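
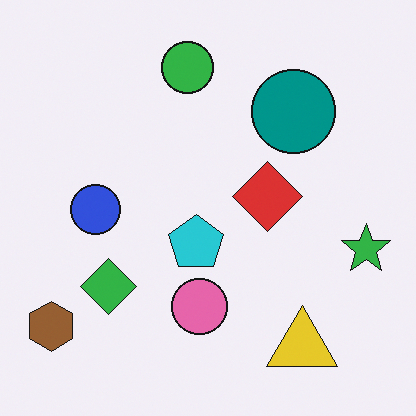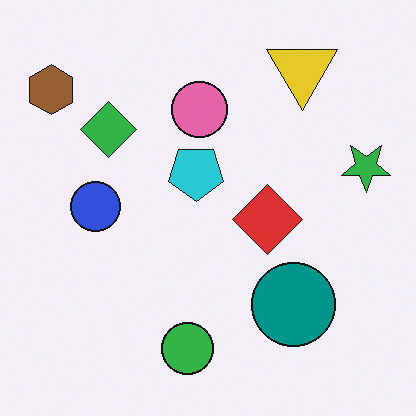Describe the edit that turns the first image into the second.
Flipped vertically (top ↔ bottom).

The green circle is in the top of the first image and the bottom of the second — shapes on opposite sides of the horizontal midline have swapped in a mirror flip.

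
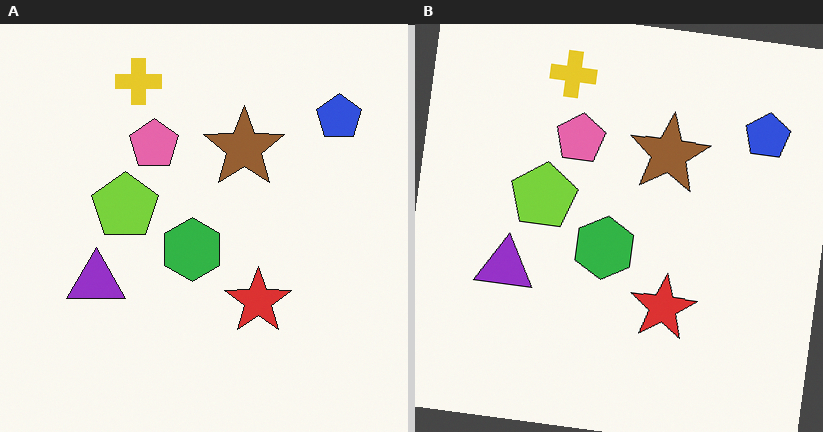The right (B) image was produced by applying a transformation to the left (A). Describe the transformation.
The transformation is: rotated clockwise by a slight angle.

Every shape is tilted by the same angle and the image corners show triangular fill wedges — a whole-image rotation by a non-right angle.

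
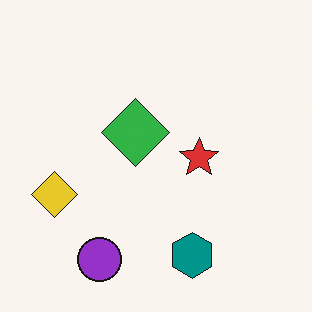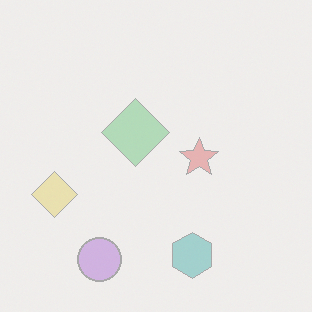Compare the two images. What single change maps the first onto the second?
The image was washed out (contrast reduced).

Tones are pushed toward mid-grey across the whole image — a global contrast change.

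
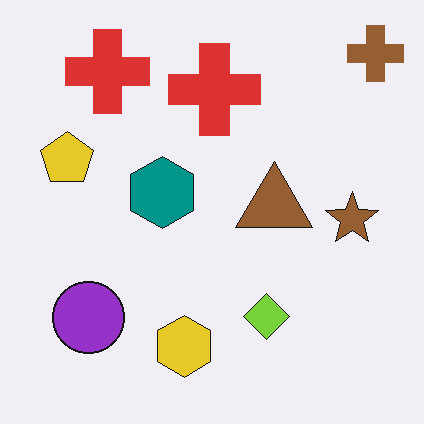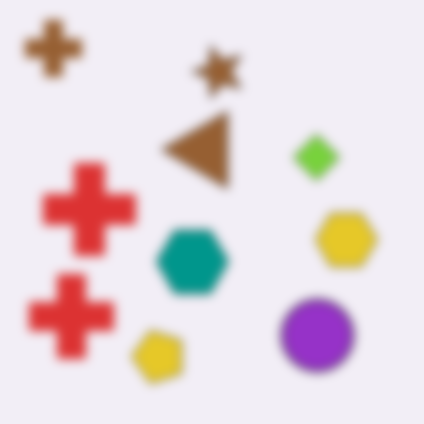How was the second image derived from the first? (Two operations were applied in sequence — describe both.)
This is the original image rotated 90° counter-clockwise, then strongly gaussian-blurred.

The brown cross sits in the top-right of the first image and the top-left of the second — consistent with a whole-image 90° counter-clockwise rotation. Shape edges and outlines are uniformly softened across the whole image.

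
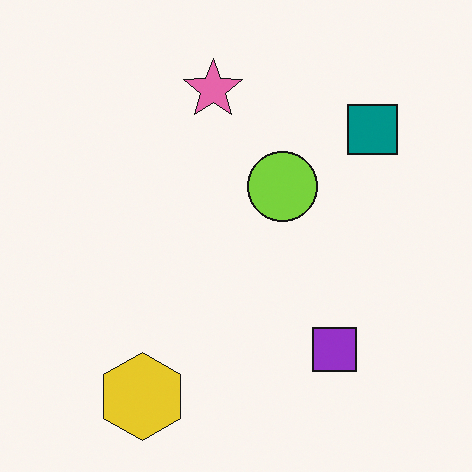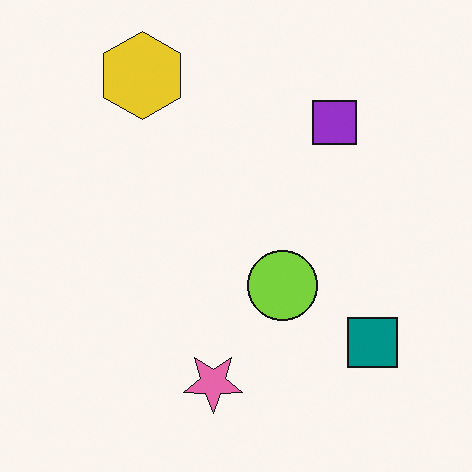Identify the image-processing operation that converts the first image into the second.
It was flipped vertically (top ↔ bottom).

The yellow hexagon is in the bottom-left of the first image and the top-left of the second — shapes on opposite sides of the horizontal midline have swapped in a mirror flip.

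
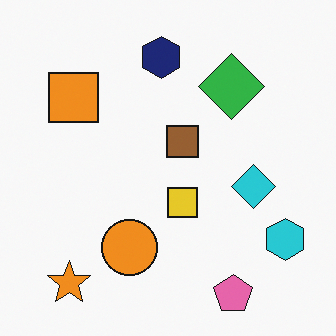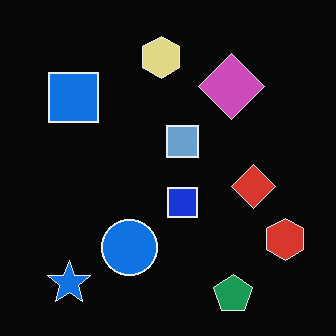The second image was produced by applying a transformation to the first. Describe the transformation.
This is the original image color-inverted (negative).

The light background has become dark and every shape's color is its complement — a photographic negative.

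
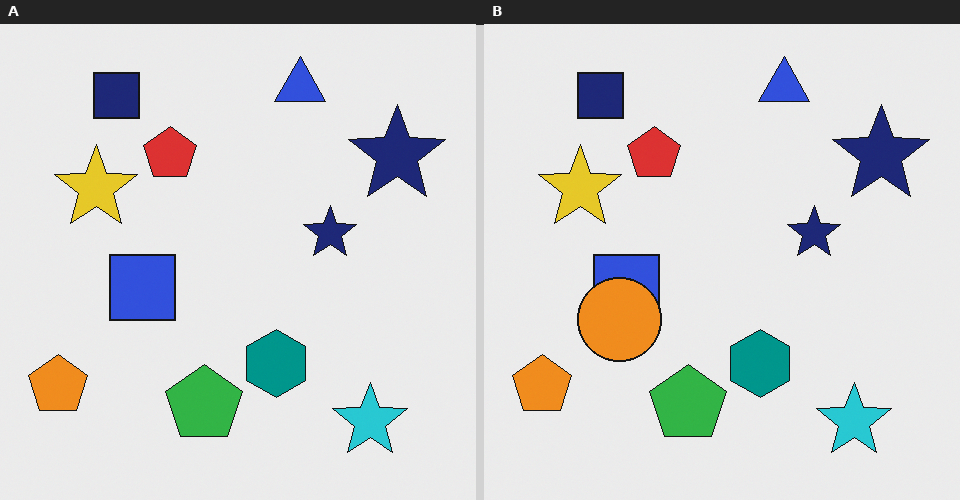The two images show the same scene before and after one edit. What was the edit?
The right (B) image is the left (A) overlaid with an additional orange circle.

An orange circle appears in the right (B) image that is absent from the left (A).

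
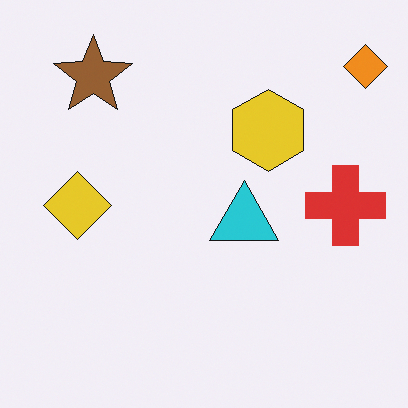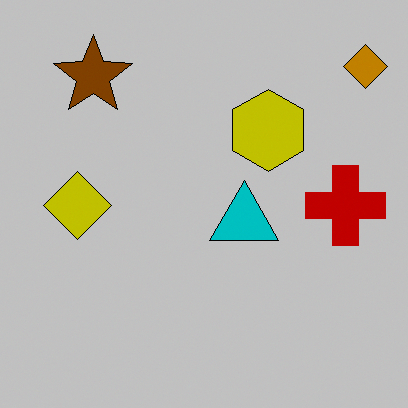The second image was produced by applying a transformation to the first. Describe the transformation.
It was heavily posterized to just a handful of flat colors.

Each flat color has snapped to a coarser quantized level — most visibly, the near-white background has dropped to a flat grey.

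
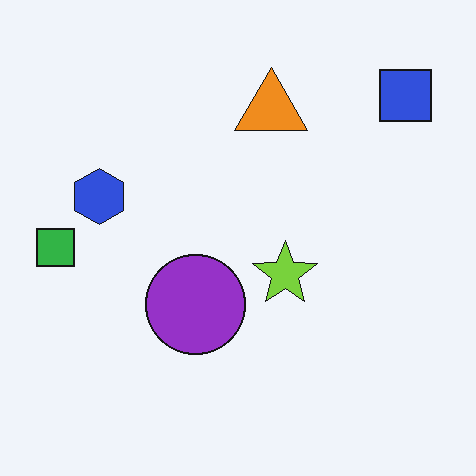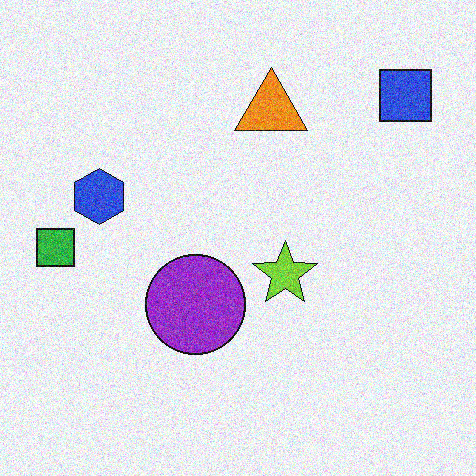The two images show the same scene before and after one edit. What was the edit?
The transformation is: degraded with moderate additive noise.

Random speckle covers the whole image, including the flat background.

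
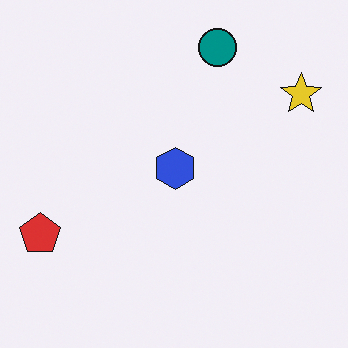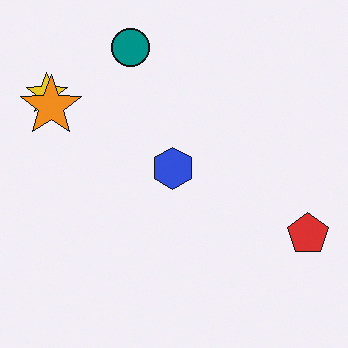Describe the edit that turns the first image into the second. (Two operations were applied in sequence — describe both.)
Flipped horizontally (left ↔ right), then overlaid with an additional orange star.

The red pentagon is in the bottom-left of the first image and the bottom-right of the second — shapes on opposite sides of the vertical midline have swapped in a mirror flip. An orange star appears in the second image that is absent from the first.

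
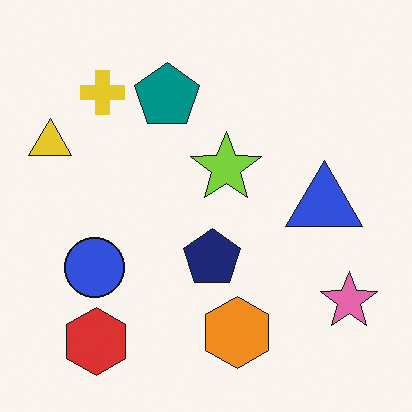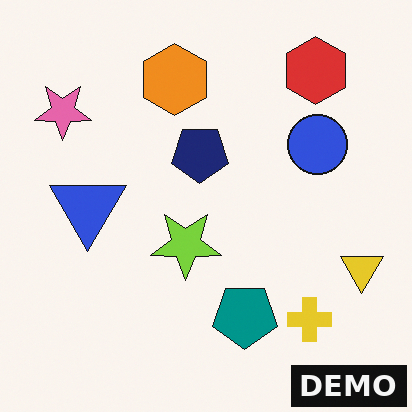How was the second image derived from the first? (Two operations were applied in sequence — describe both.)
This is the original image rotated 180°, then watermarked with the text "DEMO" in the lower-right corner.

The red hexagon sits in the bottom-left of the first image and the top-right of the second — consistent with a whole-image 180° rotation. A dark label reading "DEMO" appears in the lower-right corner.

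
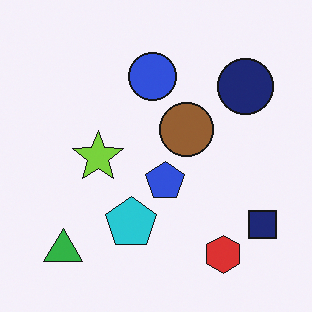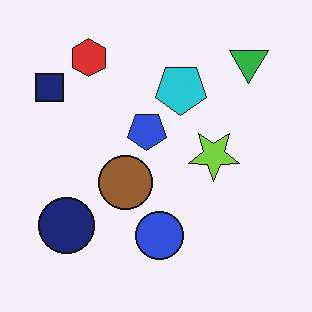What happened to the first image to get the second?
Rotated 180°.

The green triangle sits in the bottom-left of the first image and the top-right of the second — consistent with a whole-image 180° rotation.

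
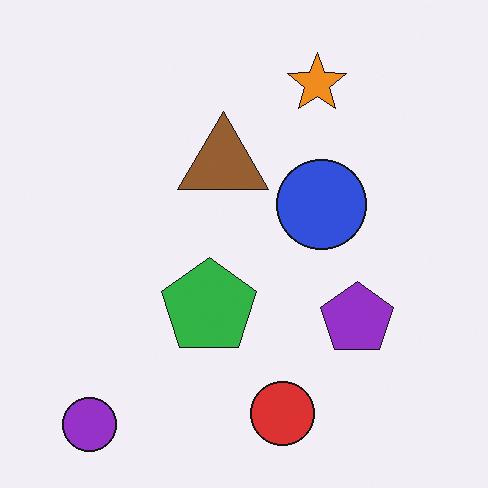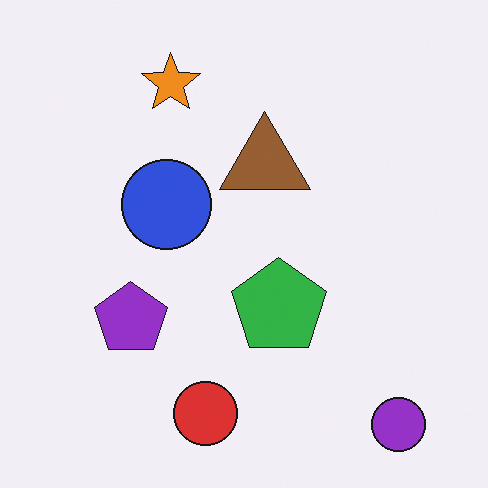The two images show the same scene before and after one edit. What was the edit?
The image was flipped horizontally (left ↔ right).

The purple circle is in the bottom-left of the first image and the bottom-right of the second — shapes on opposite sides of the vertical midline have swapped in a mirror flip.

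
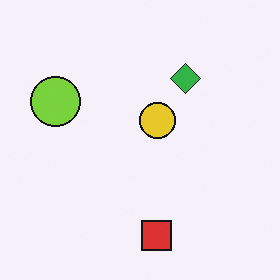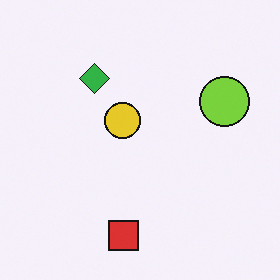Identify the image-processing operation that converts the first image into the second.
This is the original image flipped horizontally (left ↔ right).

The lime circle is in the left of the first image and the right of the second — shapes on opposite sides of the vertical midline have swapped in a mirror flip.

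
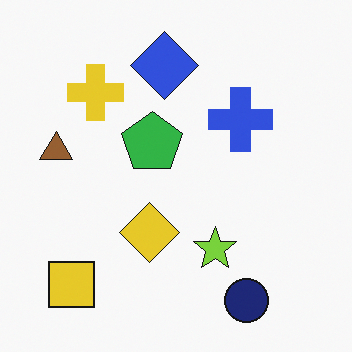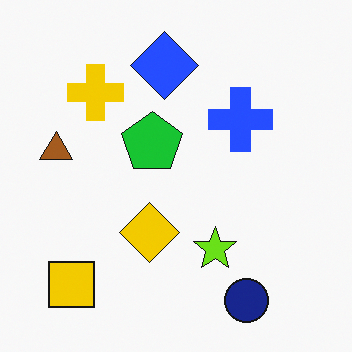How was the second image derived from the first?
The second image is the first slightly oversaturated.

All colors are more vivid — a global saturation change.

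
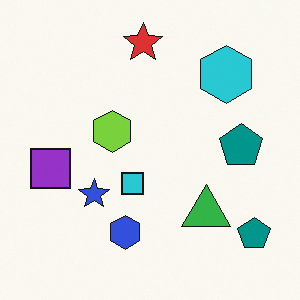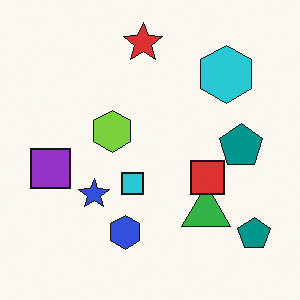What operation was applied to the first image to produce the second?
The transformation is: overlaid with an additional red square.

A red square appears in the second image that is absent from the first.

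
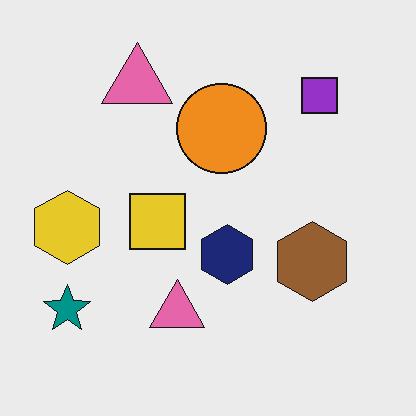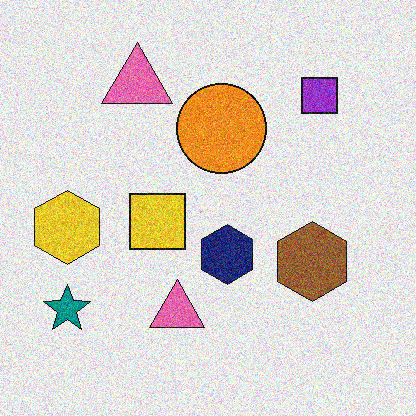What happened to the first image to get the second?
The second image is the first degraded with visible gaussian noise.

Random speckle covers the whole image, including the flat background.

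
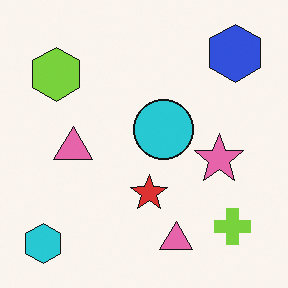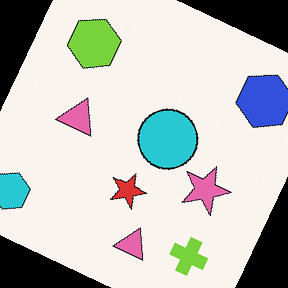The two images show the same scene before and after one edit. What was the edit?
The second image is the first rotated clockwise by a moderate amount.

Every shape is tilted by the same angle and the image corners show triangular fill wedges — a whole-image rotation by a non-right angle.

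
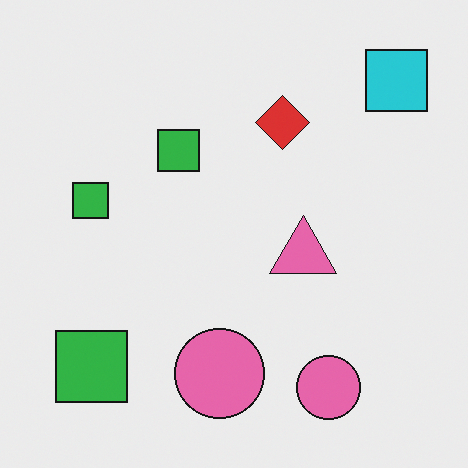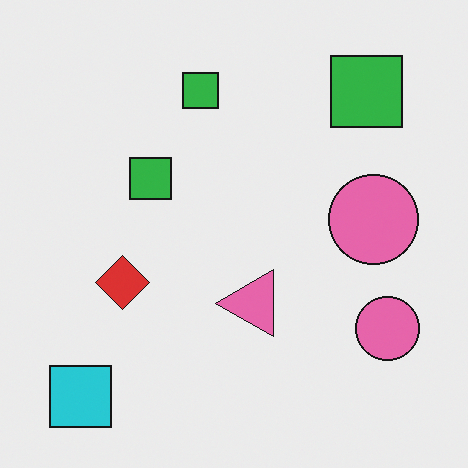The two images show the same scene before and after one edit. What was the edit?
It was transposed (reflected across the top-left ↔ bottom-right diagonal).

Shapes have swapped their row and column positions — what was in the top-right is now in the bottom-left — a diagonal reflection.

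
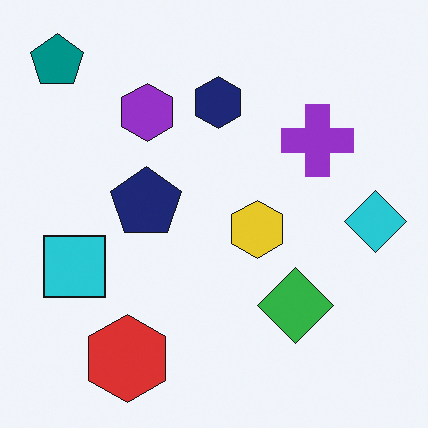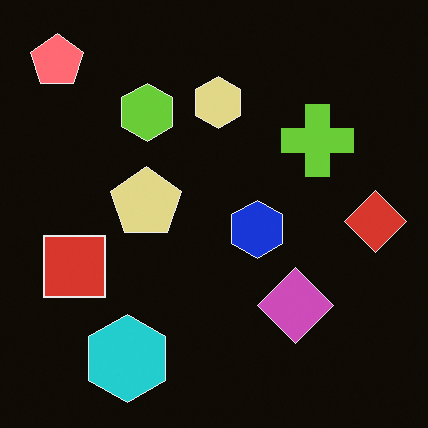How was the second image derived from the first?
Color-inverted (negative).

The light background has become dark and every shape's color is its complement — a photographic negative.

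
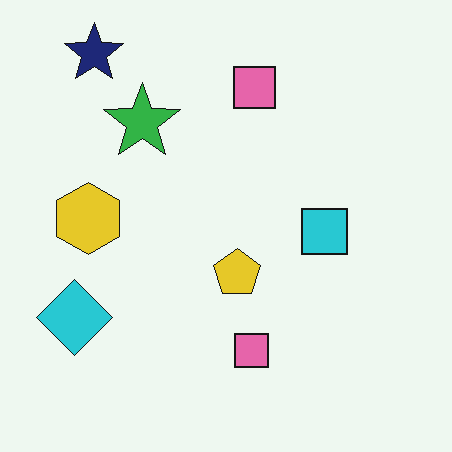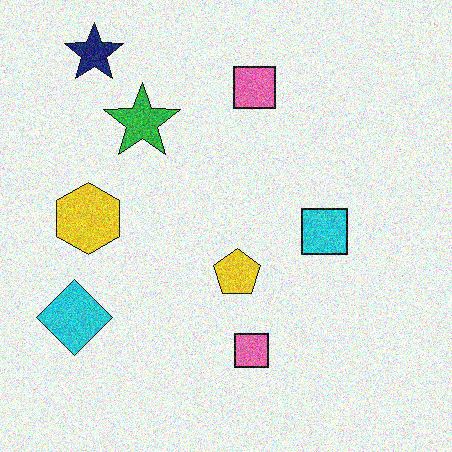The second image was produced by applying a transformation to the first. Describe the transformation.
Degraded with a thick layer of grain.

Random speckle covers the whole image, including the flat background.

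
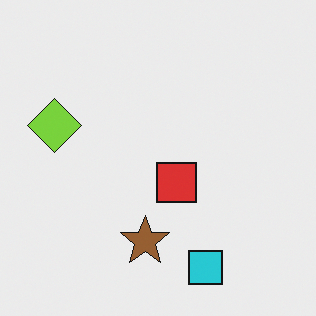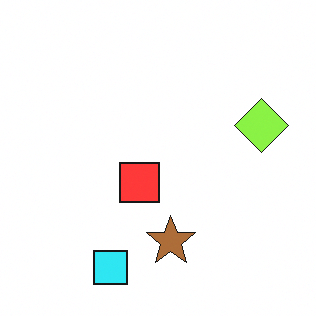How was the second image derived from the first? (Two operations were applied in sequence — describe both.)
The image was slightly brightened, then flipped horizontally (left ↔ right).

Every pixel — background and shapes alike — is uniformly brightened. The lime diamond is in the left of the first image and the right of the second — shapes on opposite sides of the vertical midline have swapped in a mirror flip.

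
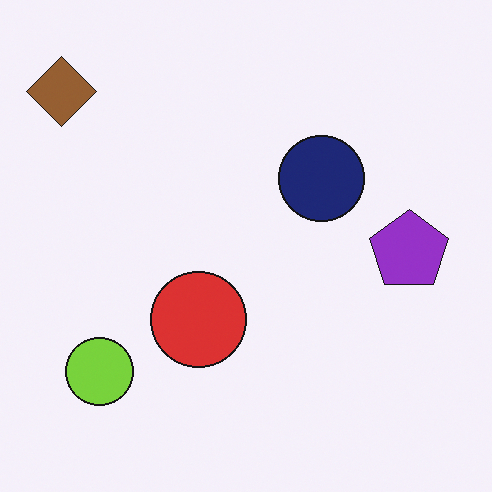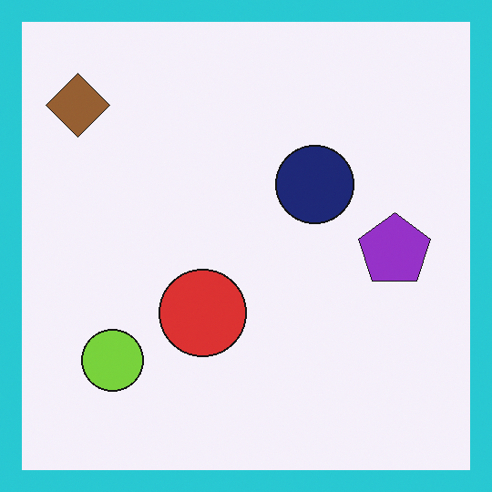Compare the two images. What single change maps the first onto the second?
It was framed with a cyan border.

A solid cyan frame runs around the edge of the second image, with the content slightly shrunk inside it.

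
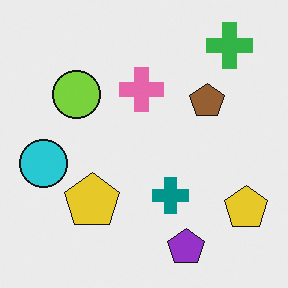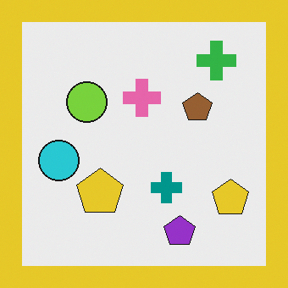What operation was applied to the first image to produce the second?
This is the original image framed with a yellow border.

A solid yellow frame runs around the edge of the second image, with the content slightly shrunk inside it.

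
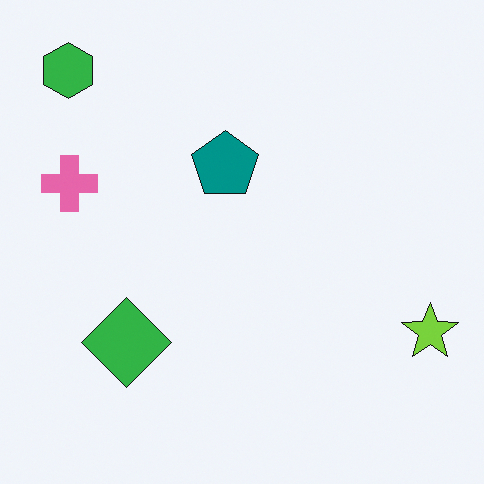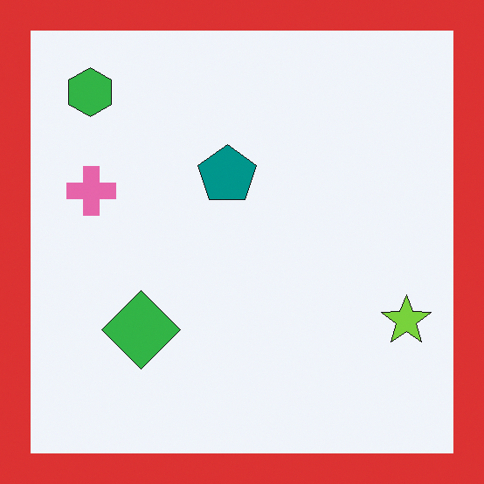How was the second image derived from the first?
Framed with a red border.

A solid red frame runs around the edge of the second image, with the content slightly shrunk inside it.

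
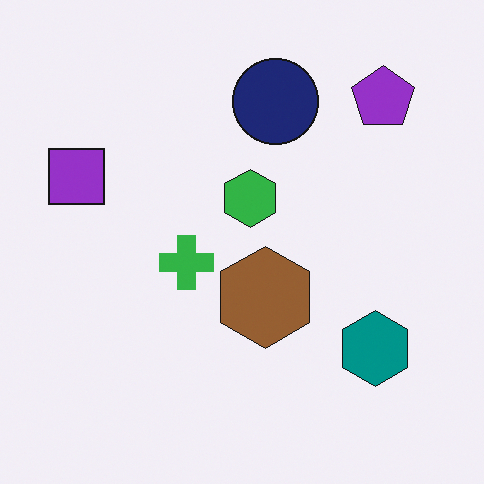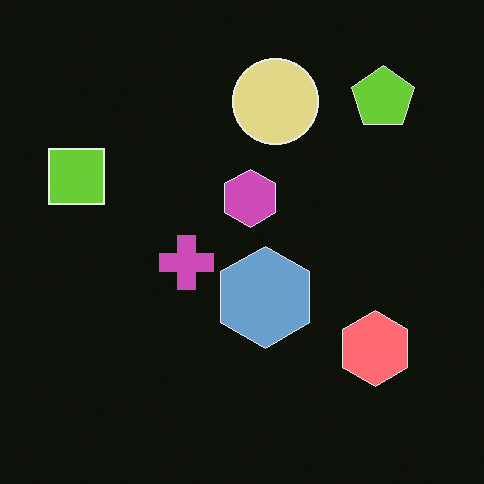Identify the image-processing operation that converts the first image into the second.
The image was color-inverted (negative).

The light background has become dark and every shape's color is its complement — a photographic negative.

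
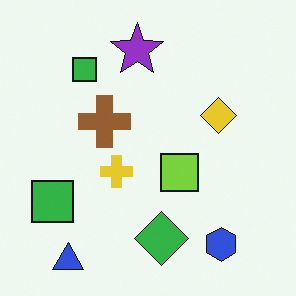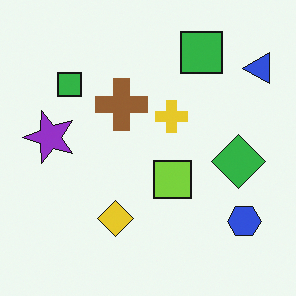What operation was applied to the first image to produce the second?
It was transposed (reflected across the top-left ↔ bottom-right diagonal).

Shapes have swapped their row and column positions — what was in the top-right is now in the bottom-left — a diagonal reflection.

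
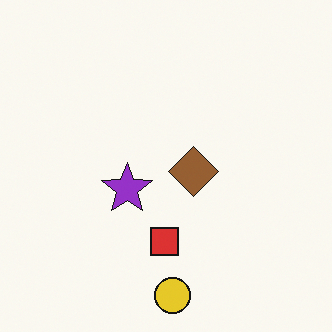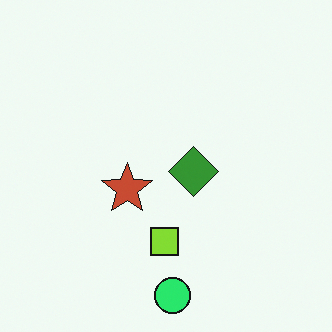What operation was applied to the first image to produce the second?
The transformation is: hue-shifted by a moderate amount.

Every shape's color has rotated by the same amount around the hue wheel — a uniform hue shift.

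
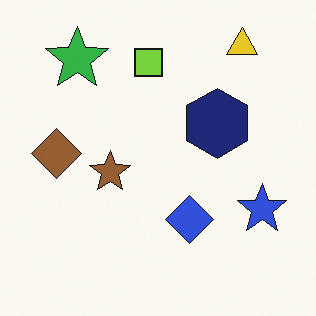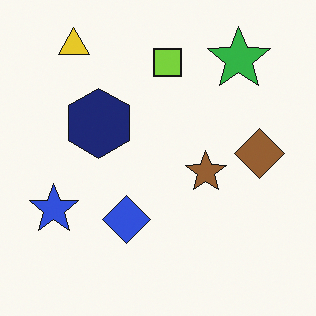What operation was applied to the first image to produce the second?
The image was flipped horizontally (left ↔ right).

The blue star is in the right of the first image and the left of the second — shapes on opposite sides of the vertical midline have swapped in a mirror flip.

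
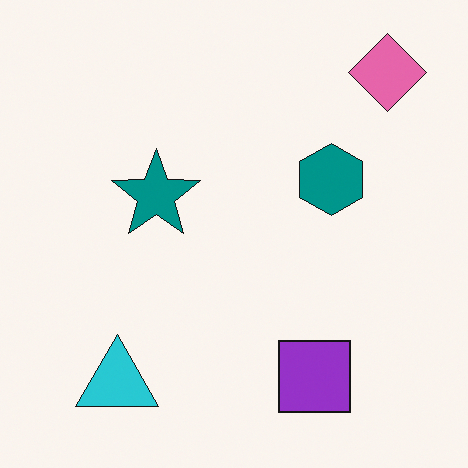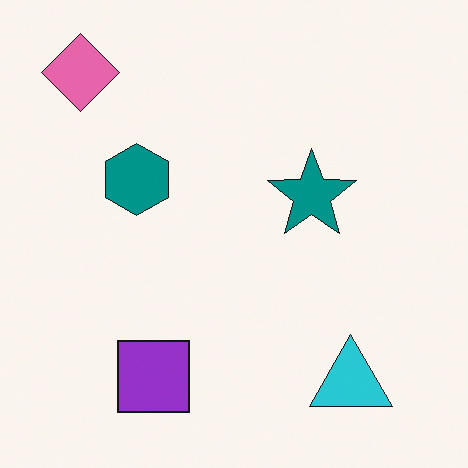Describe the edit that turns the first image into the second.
The image was flipped horizontally (left ↔ right).

The pink diamond is in the top-right of the first image and the top-left of the second — shapes on opposite sides of the vertical midline have swapped in a mirror flip.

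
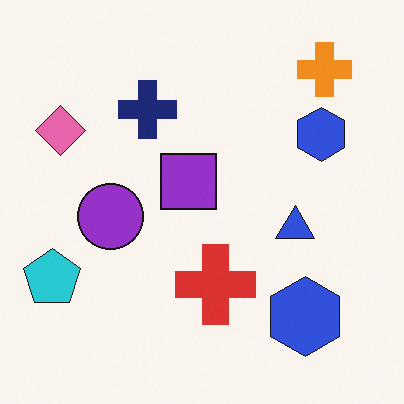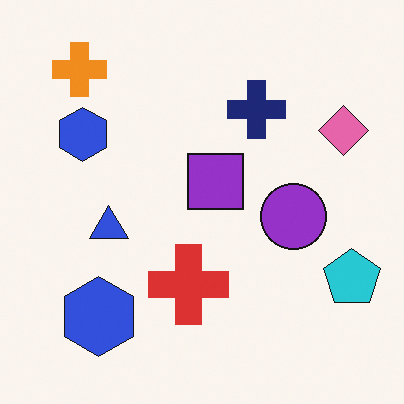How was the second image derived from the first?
The transformation is: flipped horizontally (left ↔ right).

The cyan pentagon is in the bottom-left of the first image and the bottom-right of the second — shapes on opposite sides of the vertical midline have swapped in a mirror flip.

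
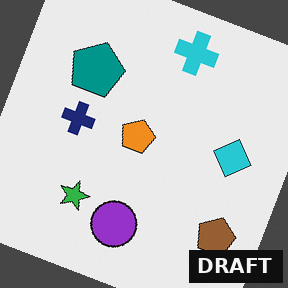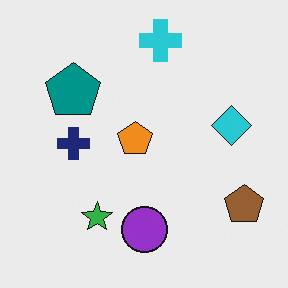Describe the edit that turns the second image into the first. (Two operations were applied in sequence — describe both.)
This is the original image rotated clockwise by a clearly visible amount, then watermarked with the text "DRAFT" in the lower-right corner.

Every shape is tilted by the same angle and the image corners show triangular fill wedges — a whole-image rotation by a non-right angle. A dark label reading "DRAFT" appears in the lower-right corner.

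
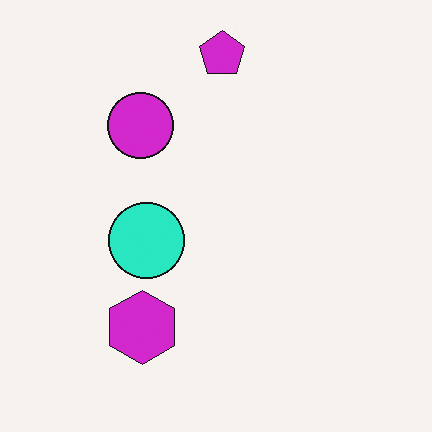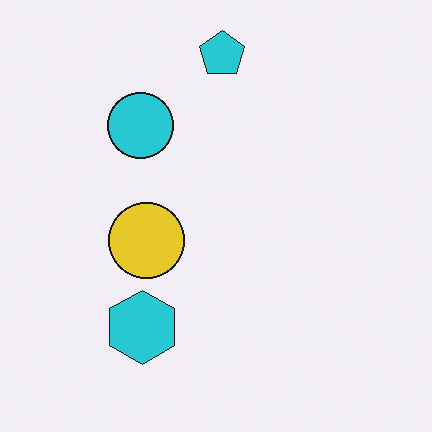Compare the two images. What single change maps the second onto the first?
It was hue-shifted through roughly a third of the color wheel.

Every shape's color has rotated by the same amount around the hue wheel — a uniform hue shift.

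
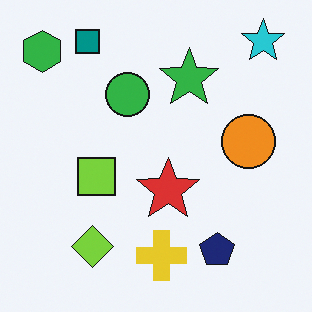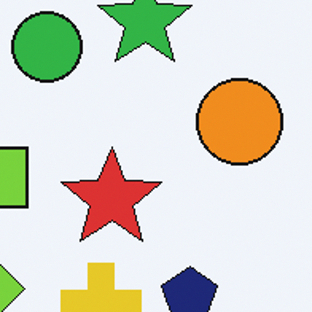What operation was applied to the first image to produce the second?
The transformation is: cropped to a modestly smaller region and rescaled.

The visible shapes are larger and the field of view is narrower; shapes near the original edges may be partly or wholly outside the frame — a crop-and-rescale.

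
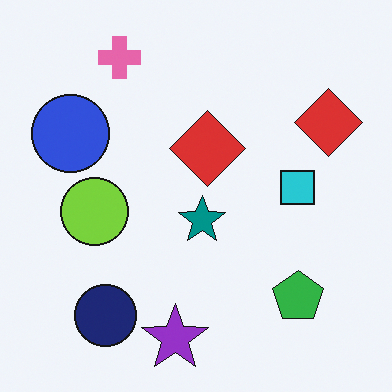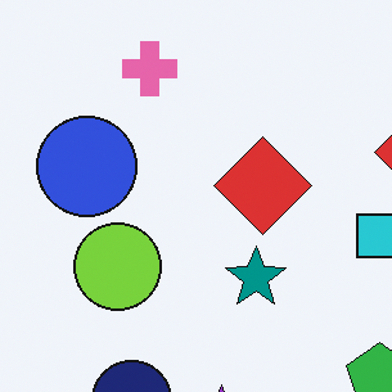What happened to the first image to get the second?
It was cropped to a modestly smaller region and rescaled.

The visible shapes are larger and the field of view is narrower; shapes near the original edges may be partly or wholly outside the frame — a crop-and-rescale.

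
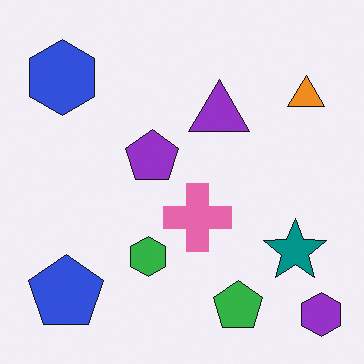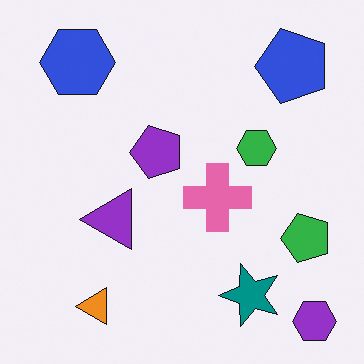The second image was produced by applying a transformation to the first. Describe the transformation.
The image was transposed (reflected across the top-left ↔ bottom-right diagonal).

Shapes have swapped their row and column positions — what was in the top-right is now in the bottom-left — a diagonal reflection.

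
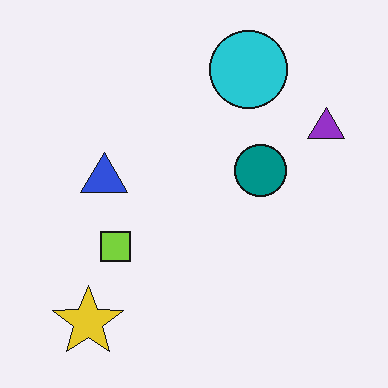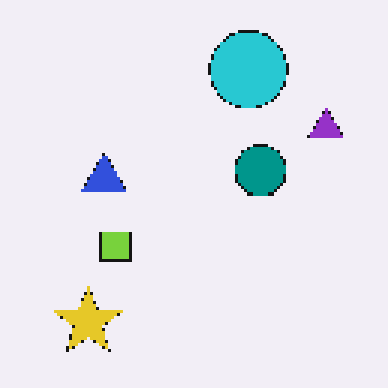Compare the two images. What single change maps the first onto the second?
Lightly pixelated (a mild mosaic effect).

Shapes are reduced to large square blocks; fine edges and outlines are lost — a downscale-then-upscale (mosaic) effect.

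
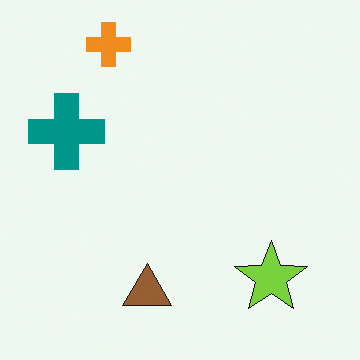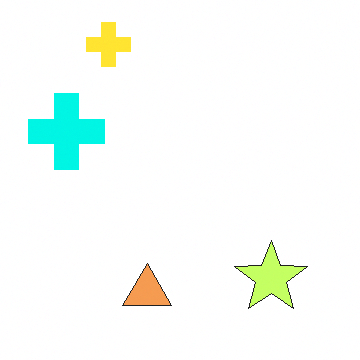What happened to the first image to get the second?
The transformation is: substantially brightened.

Every pixel — background and shapes alike — is uniformly brightened.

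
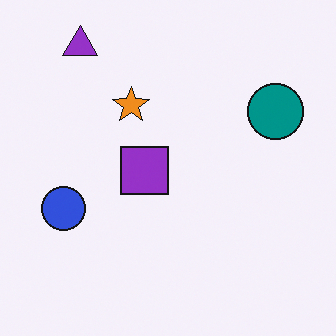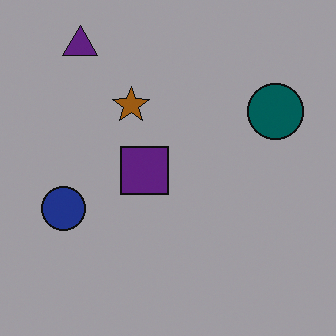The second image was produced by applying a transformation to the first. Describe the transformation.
This is the original image darkened a lot.

Every pixel — background and shapes alike — is uniformly darkened.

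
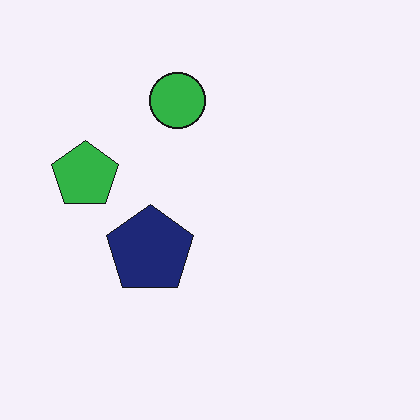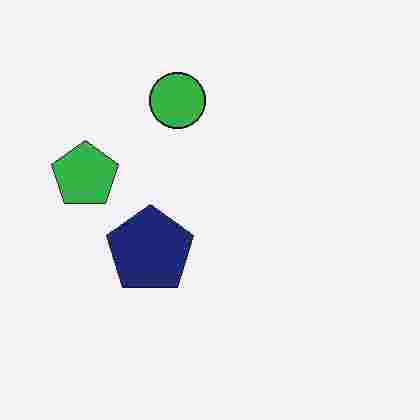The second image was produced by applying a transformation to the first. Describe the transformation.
Heavily JPEG-compressed with obvious blocking artifacts.

Blocky 8×8 compression artifacts appear around shape edges and the flat background shows ringing — characteristic JPEG degradation.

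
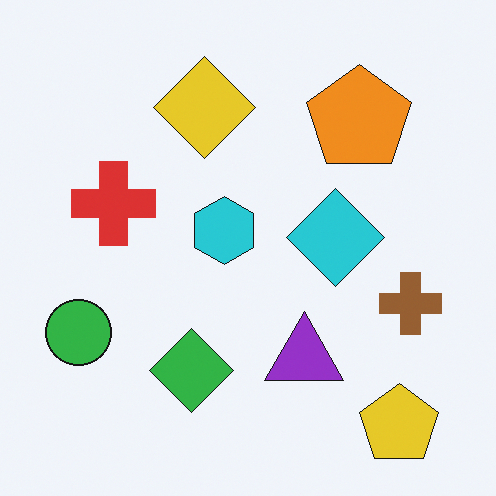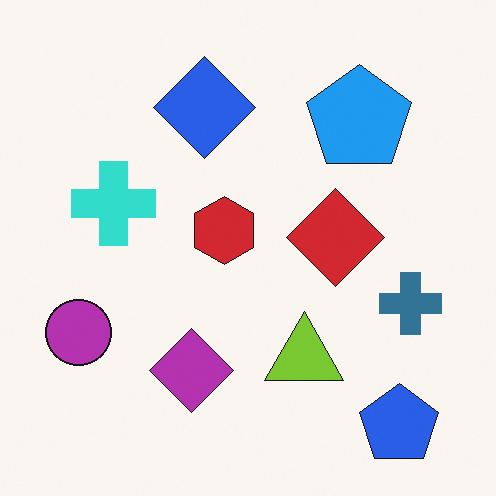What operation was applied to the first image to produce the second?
The second image is the first hue-shifted through roughly half the color wheel.

Every shape's color has rotated by the same amount around the hue wheel — a uniform hue shift.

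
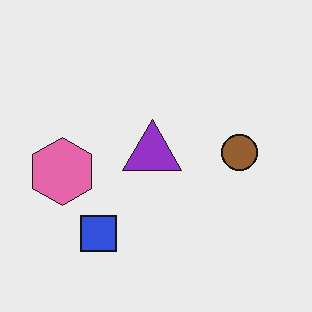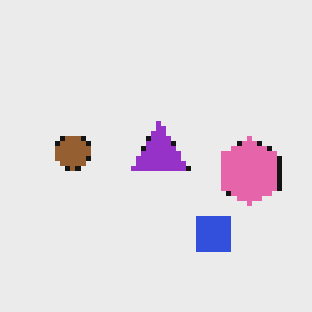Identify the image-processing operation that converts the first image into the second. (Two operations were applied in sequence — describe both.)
The image was lightly pixelated (a mild mosaic effect), then flipped horizontally (left ↔ right).

Shapes are reduced to large square blocks; fine edges and outlines are lost — a downscale-then-upscale (mosaic) effect. The pink hexagon is in the left of the first image and the right of the second — shapes on opposite sides of the vertical midline have swapped in a mirror flip.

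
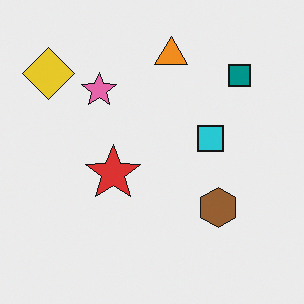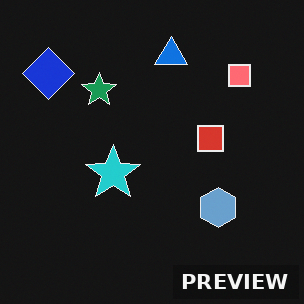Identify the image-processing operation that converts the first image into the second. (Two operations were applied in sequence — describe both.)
The transformation is: color-inverted (negative), then watermarked with the text "PREVIEW" in the lower-right corner.

The light background has become dark and every shape's color is its complement — a photographic negative. A dark label reading "PREVIEW" appears in the lower-right corner.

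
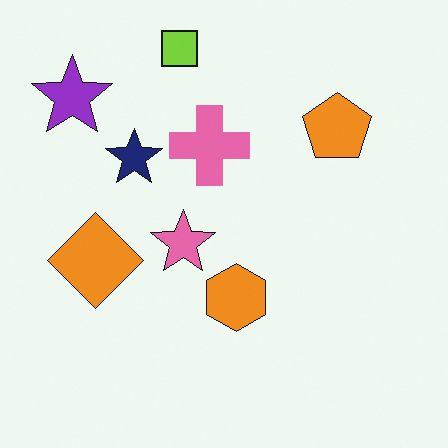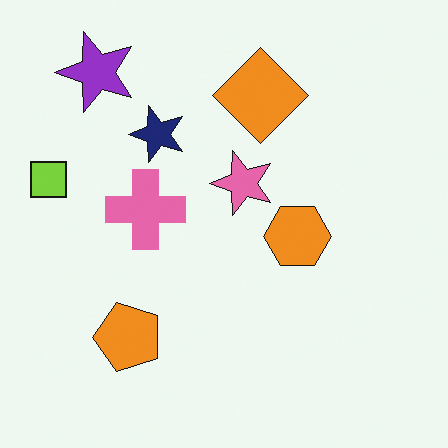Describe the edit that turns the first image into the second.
This is the original image transposed (reflected across the top-left ↔ bottom-right diagonal).

Shapes have swapped their row and column positions — what was in the top-right is now in the bottom-left — a diagonal reflection.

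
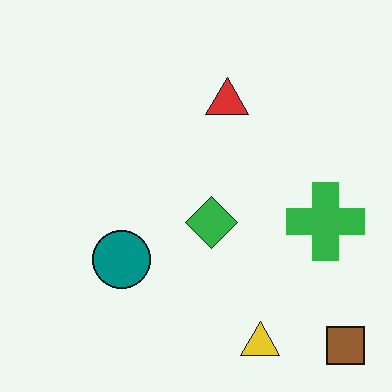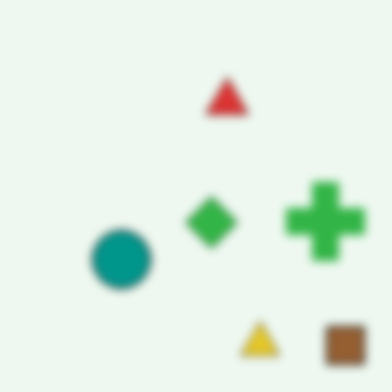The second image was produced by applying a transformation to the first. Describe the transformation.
It was noticeably gaussian-blurred.

Shape edges and outlines are uniformly softened across the whole image.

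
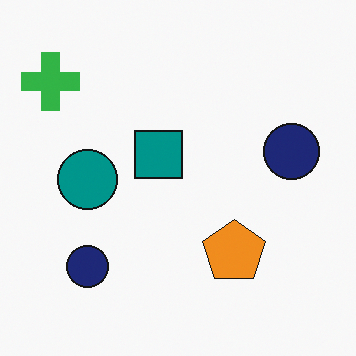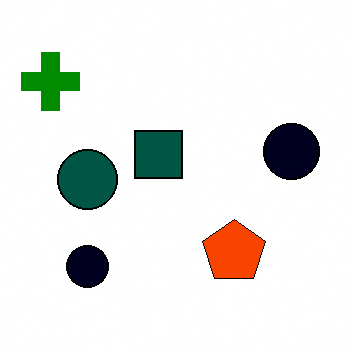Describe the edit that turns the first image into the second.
The transformation is: given much higher contrast.

Tones are pushed away from mid-grey across the whole image — a global contrast change.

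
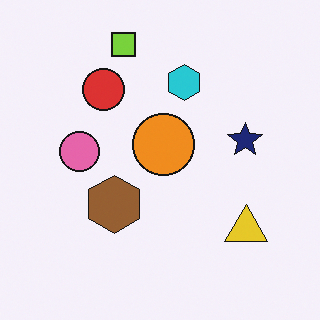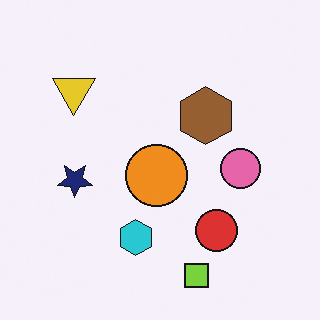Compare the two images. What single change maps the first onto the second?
Rotated 180°.

The lime square sits in the top of the first image and the bottom of the second — consistent with a whole-image 180° rotation.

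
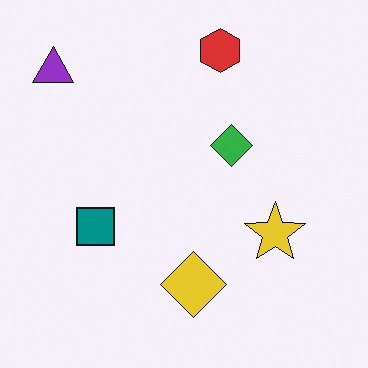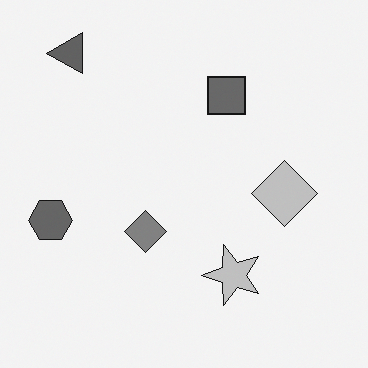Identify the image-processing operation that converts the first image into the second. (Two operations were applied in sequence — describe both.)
The second image is the first transposed (reflected across the top-left ↔ bottom-right diagonal), then converted to grayscale.

Shapes have swapped their row and column positions — what was in the top-right is now in the bottom-left — a diagonal reflection. All color is removed — every shape is now a shade of grey.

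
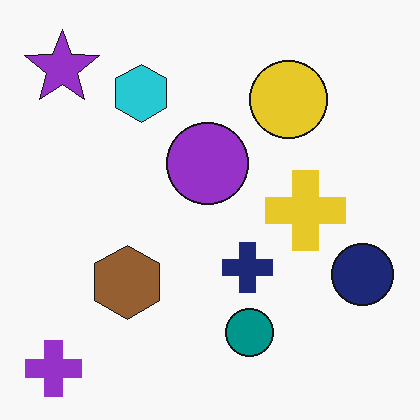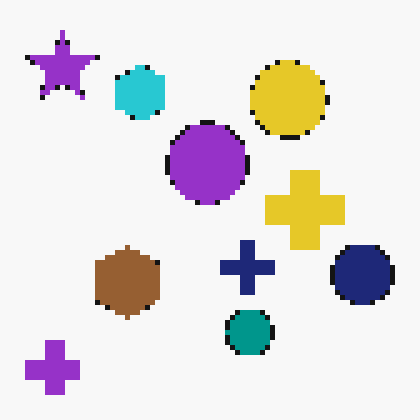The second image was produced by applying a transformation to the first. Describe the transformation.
This is the original image lightly pixelated (a mild mosaic effect).

Shapes are reduced to large square blocks; fine edges and outlines are lost — a downscale-then-upscale (mosaic) effect.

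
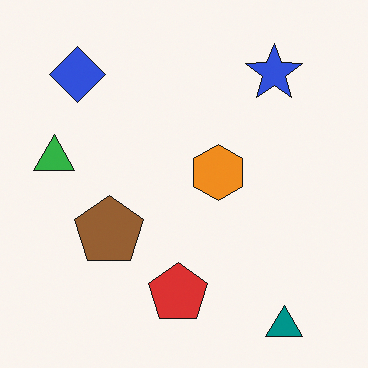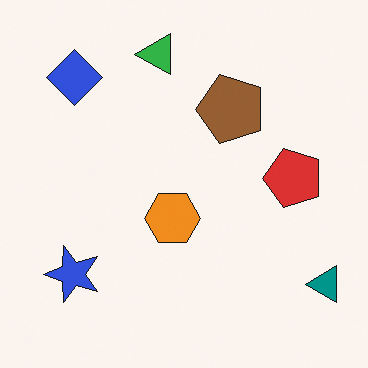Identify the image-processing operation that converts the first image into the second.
This is the original image transposed (reflected across the top-left ↔ bottom-right diagonal).

Shapes have swapped their row and column positions — what was in the top-right is now in the bottom-left — a diagonal reflection.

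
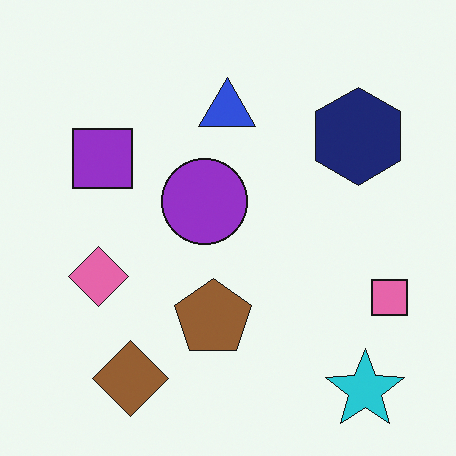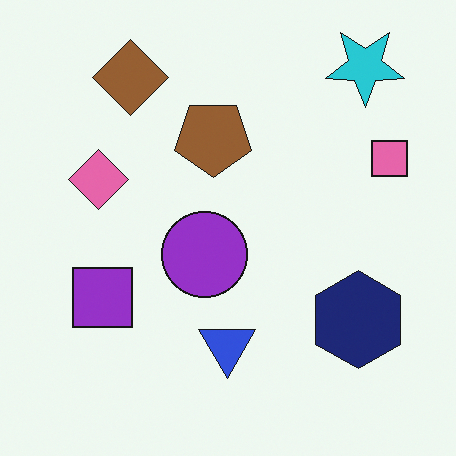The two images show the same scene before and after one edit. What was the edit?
Flipped vertically (top ↔ bottom).

The cyan star is in the bottom-right of the first image and the top-right of the second — shapes on opposite sides of the horizontal midline have swapped in a mirror flip.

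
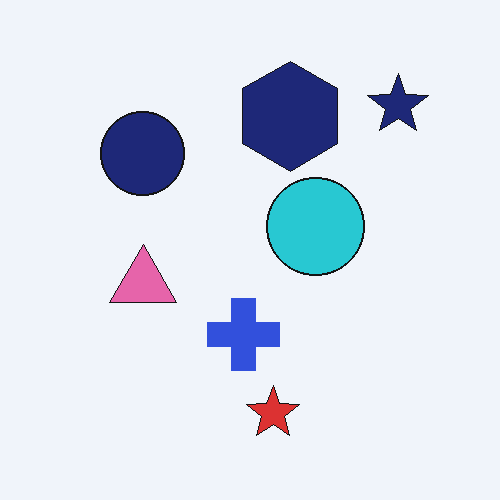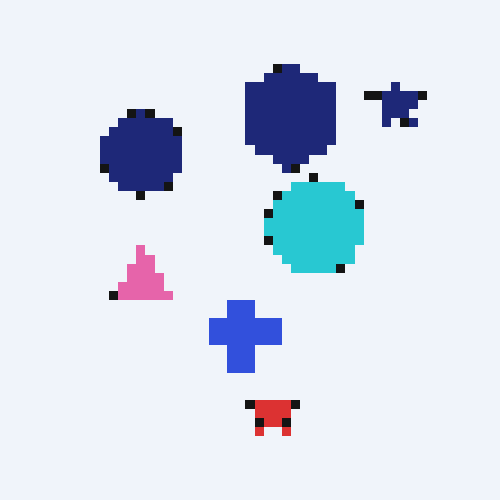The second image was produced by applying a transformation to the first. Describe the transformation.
The transformation is: coarsely pixelated.

Shapes are reduced to large square blocks; fine edges and outlines are lost — a downscale-then-upscale (mosaic) effect.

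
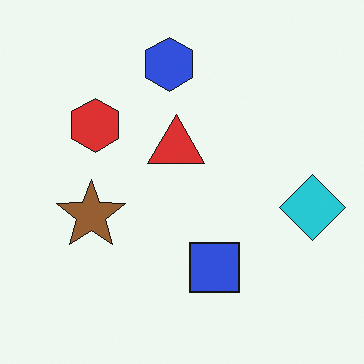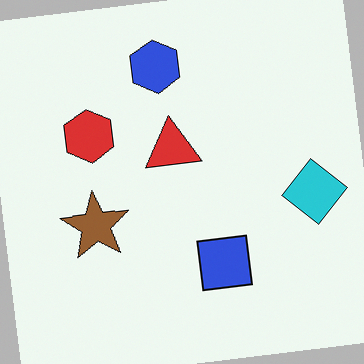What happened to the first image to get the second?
The transformation is: rotated counter-clockwise by a slight angle.

Every shape is tilted by the same angle and the image corners show triangular fill wedges — a whole-image rotation by a non-right angle.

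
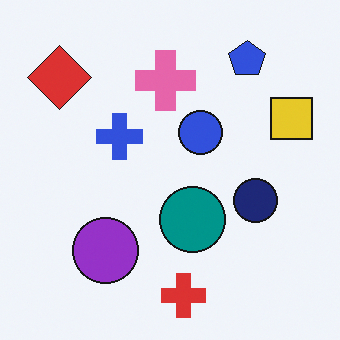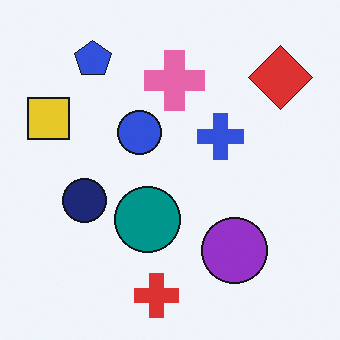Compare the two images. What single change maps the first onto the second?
This is the original image flipped horizontally (left ↔ right).

The yellow square is in the right of the first image and the left of the second — shapes on opposite sides of the vertical midline have swapped in a mirror flip.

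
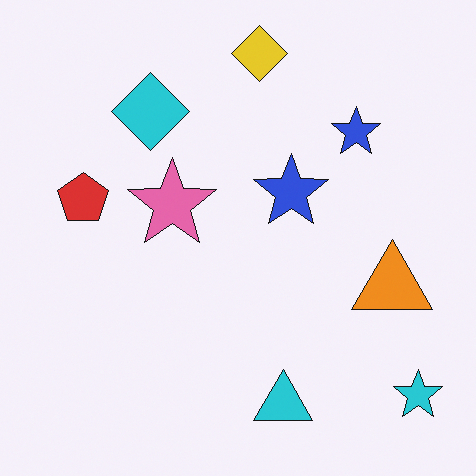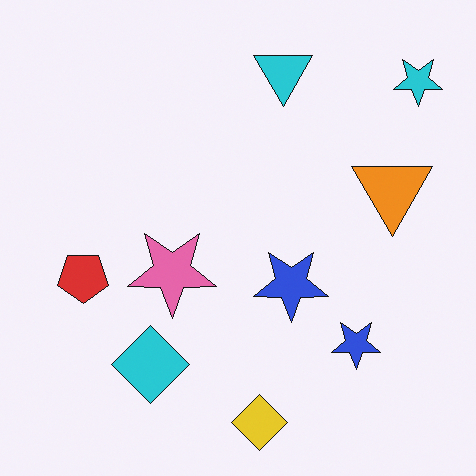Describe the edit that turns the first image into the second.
Flipped vertically (top ↔ bottom).

The yellow diamond is in the top of the first image and the bottom of the second — shapes on opposite sides of the horizontal midline have swapped in a mirror flip.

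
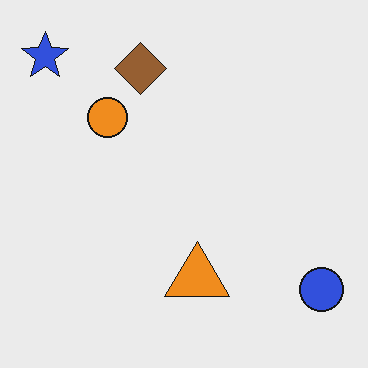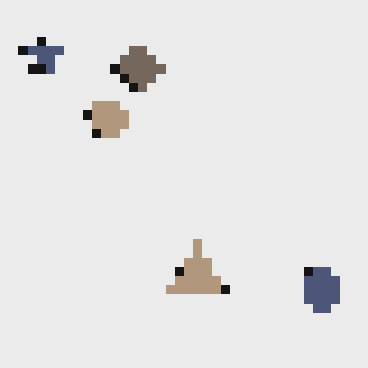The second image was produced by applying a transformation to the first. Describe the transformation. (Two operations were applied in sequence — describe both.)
The image was heavily desaturated, then coarsely pixelated.

All colors are more muted and greyish — a global saturation change. Shapes are reduced to large square blocks; fine edges and outlines are lost — a downscale-then-upscale (mosaic) effect.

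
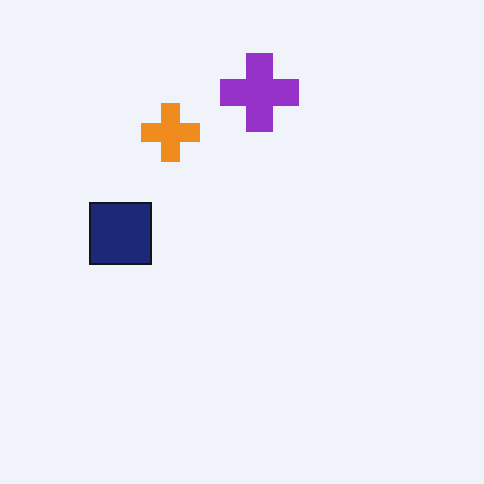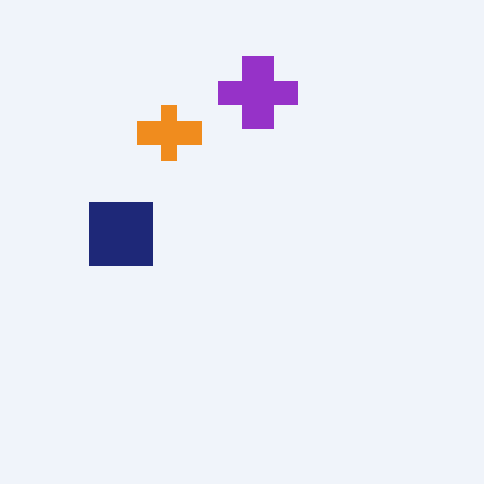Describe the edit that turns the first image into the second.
Pixelated into visible square blocks.

Shapes are reduced to large square blocks; fine edges and outlines are lost — a downscale-then-upscale (mosaic) effect.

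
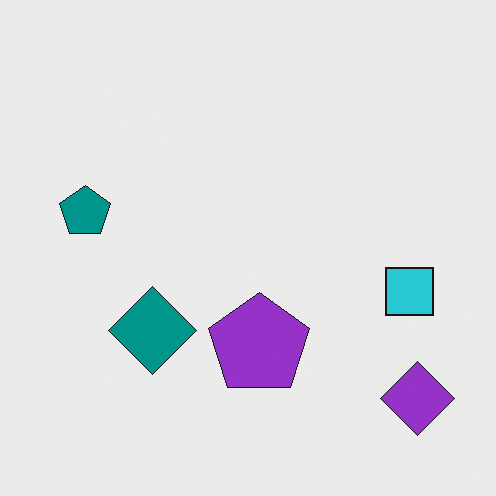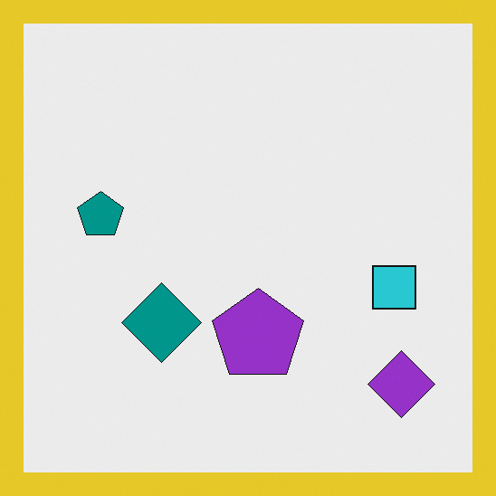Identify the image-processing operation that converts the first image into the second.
This is the original image framed with a yellow border.

A solid yellow frame runs around the edge of the second image, with the content slightly shrunk inside it.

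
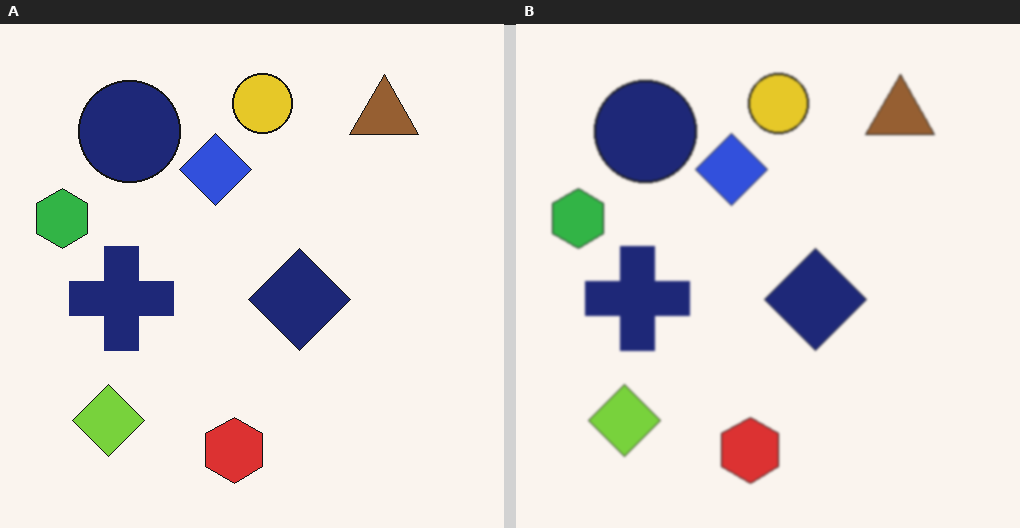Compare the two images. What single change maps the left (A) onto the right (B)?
It was slightly softened.

Shape edges and outlines are uniformly softened across the whole image.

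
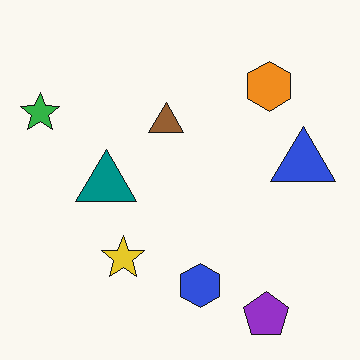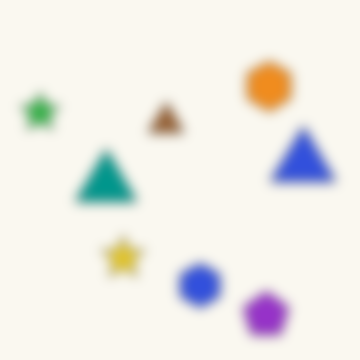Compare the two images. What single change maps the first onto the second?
The second image is the first heavily blurred.

Shape edges and outlines are uniformly softened across the whole image.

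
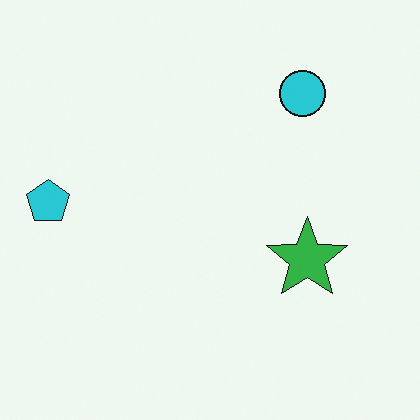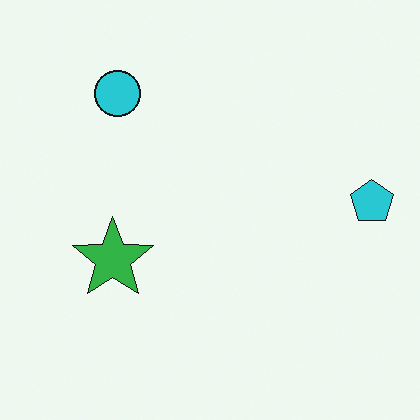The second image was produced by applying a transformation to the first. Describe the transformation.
The second image is the first flipped horizontally (left ↔ right).

The cyan pentagon is in the left of the first image and the right of the second — shapes on opposite sides of the vertical midline have swapped in a mirror flip.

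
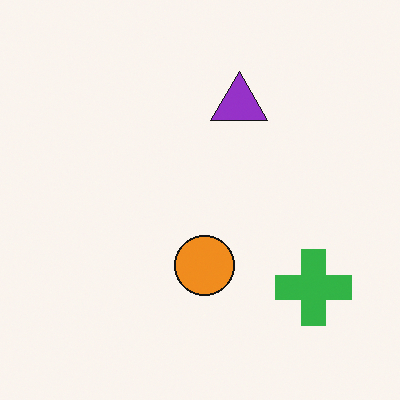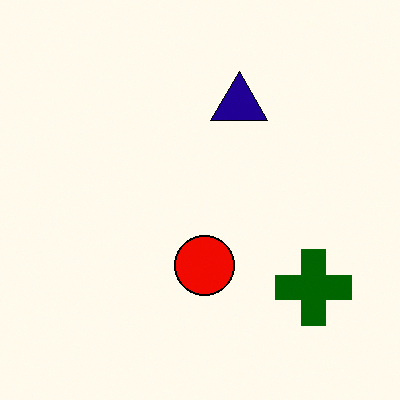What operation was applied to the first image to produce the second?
This is the original image boosted in contrast.

Tones are pushed away from mid-grey across the whole image — a global contrast change.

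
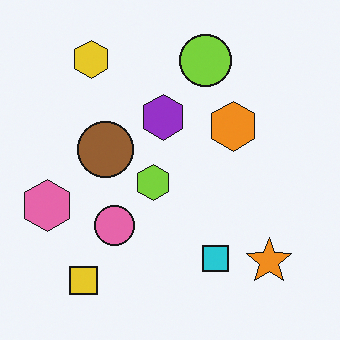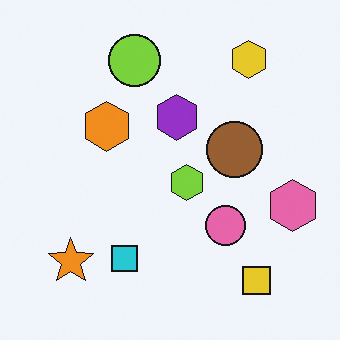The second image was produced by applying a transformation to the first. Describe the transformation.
The transformation is: flipped horizontally (left ↔ right).

The pink hexagon is in the left of the first image and the right of the second — shapes on opposite sides of the vertical midline have swapped in a mirror flip.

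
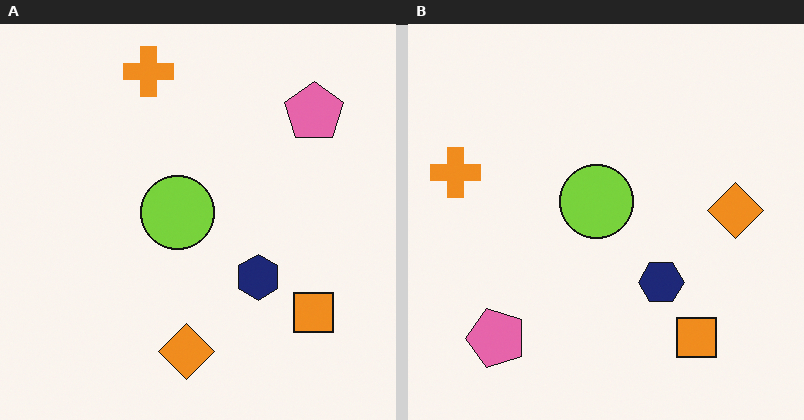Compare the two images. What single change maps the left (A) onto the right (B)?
The transformation is: transposed (reflected across the top-left ↔ bottom-right diagonal).

Shapes have swapped their row and column positions — what was in the top-right is now in the bottom-left — a diagonal reflection.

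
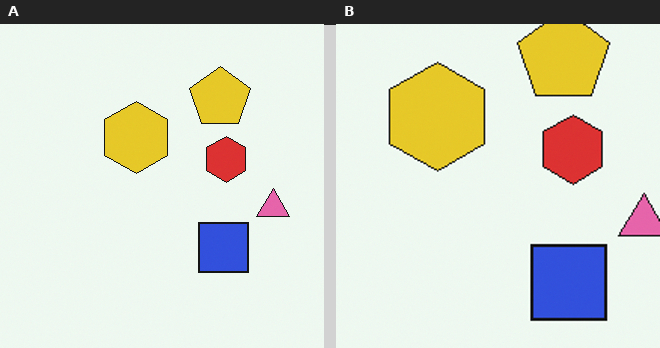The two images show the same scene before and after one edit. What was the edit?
Cropped slightly and scaled back up.

The visible shapes are larger and the field of view is narrower; shapes near the original edges may be partly or wholly outside the frame — a crop-and-rescale.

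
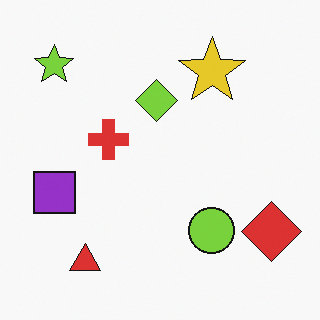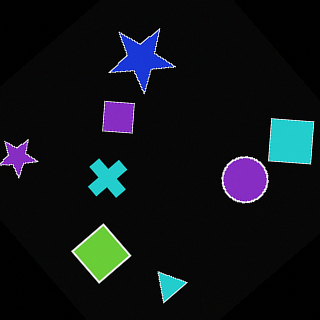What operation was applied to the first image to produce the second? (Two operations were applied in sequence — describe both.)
The transformation is: color-inverted (negative), then rotated counter-clockwise by a large amount — several tens of degrees.

The light background has become dark and every shape's color is its complement — a photographic negative. Every shape is tilted by the same angle and the image corners show triangular fill wedges — a whole-image rotation by a non-right angle.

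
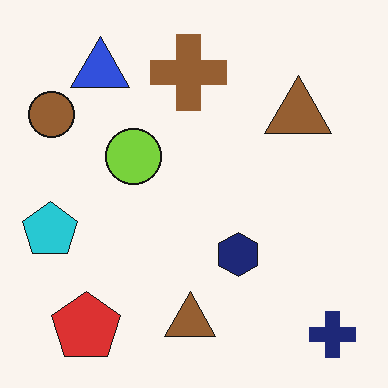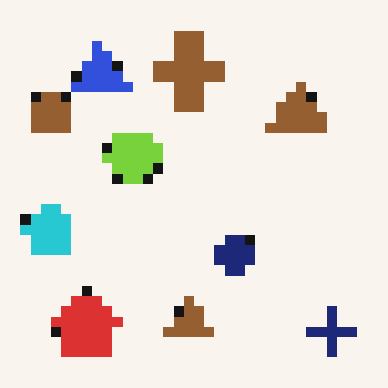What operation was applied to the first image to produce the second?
The transformation is: heavily pixelated into large blocks.

Shapes are reduced to large square blocks; fine edges and outlines are lost — a downscale-then-upscale (mosaic) effect.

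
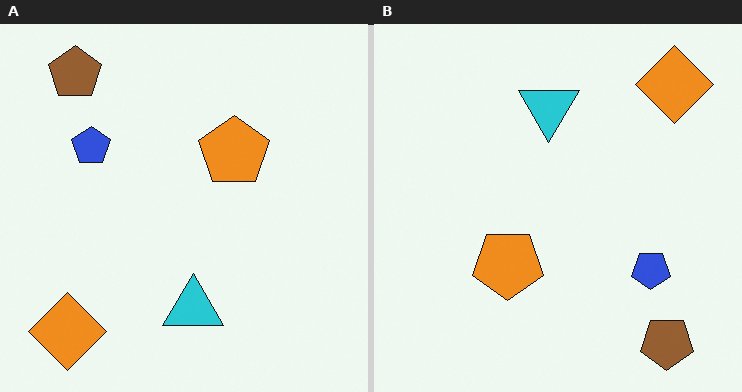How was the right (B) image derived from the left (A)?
The right (B) image is the left (A) rotated 180°.

The brown pentagon sits in the top-left of the left (A) image and the bottom-right of the right (B) — consistent with a whole-image 180° rotation.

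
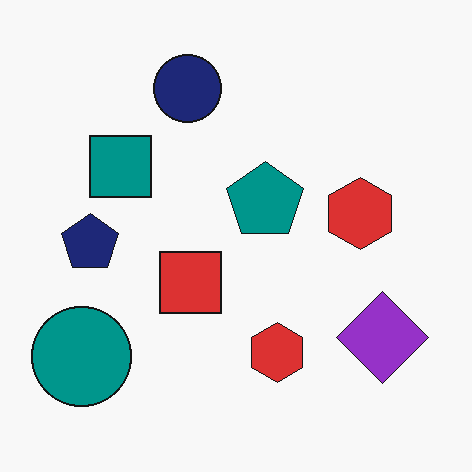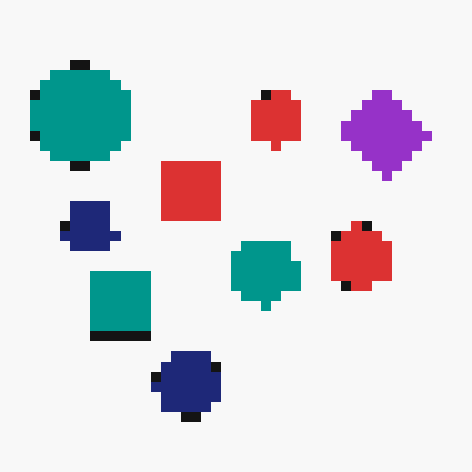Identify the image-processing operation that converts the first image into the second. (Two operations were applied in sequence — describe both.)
Flipped vertically (top ↔ bottom), then coarsely pixelated.

The navy circle is in the top of the first image and the bottom of the second — shapes on opposite sides of the horizontal midline have swapped in a mirror flip. Shapes are reduced to large square blocks; fine edges and outlines are lost — a downscale-then-upscale (mosaic) effect.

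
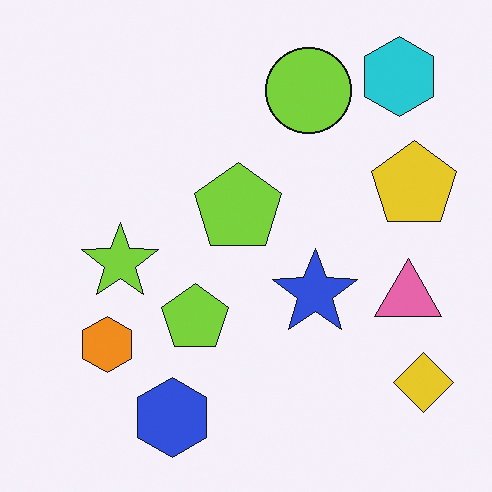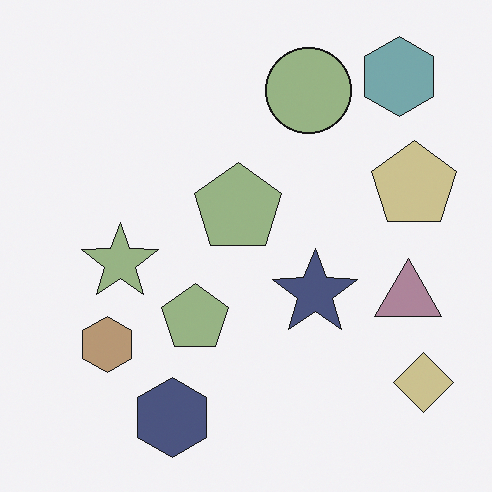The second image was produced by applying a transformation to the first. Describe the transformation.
It was heavily desaturated.

All colors are more muted and greyish — a global saturation change.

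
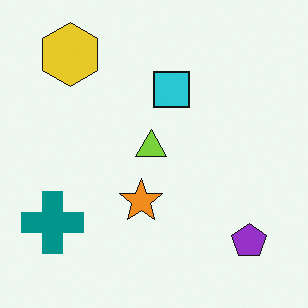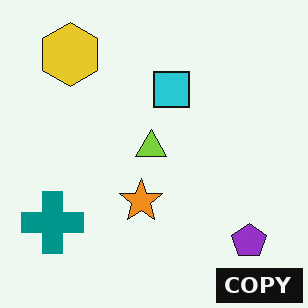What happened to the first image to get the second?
It was watermarked with the text "COPY" in the lower-right corner.

A dark label reading "COPY" appears in the lower-right corner.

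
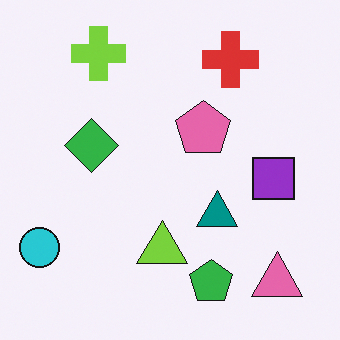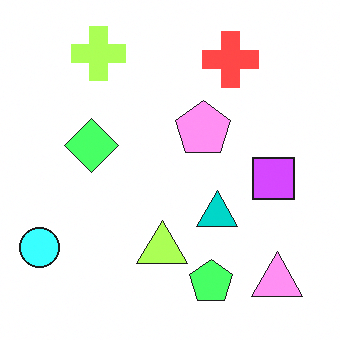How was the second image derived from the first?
Brightened a lot.

Every pixel — background and shapes alike — is uniformly brightened.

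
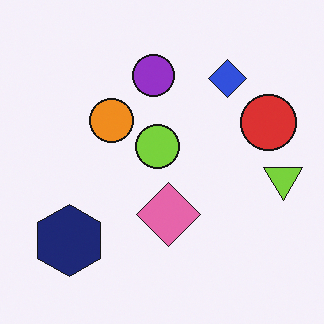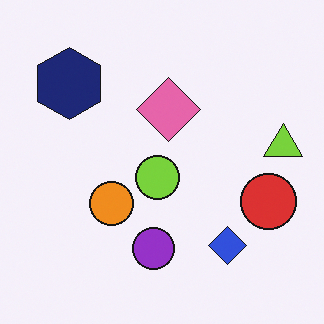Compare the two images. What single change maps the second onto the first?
The transformation is: flipped vertically (top ↔ bottom).

The purple circle is in the bottom of the second image and the top of the first — shapes on opposite sides of the horizontal midline have swapped in a mirror flip.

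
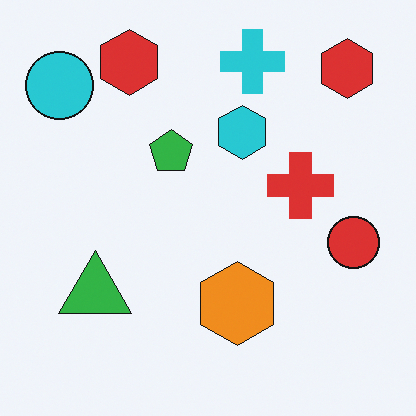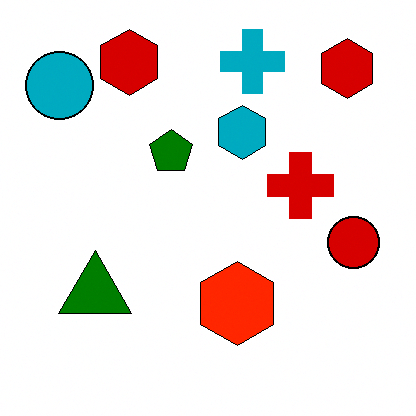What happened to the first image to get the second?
The image was given much higher contrast.

Tones are pushed away from mid-grey across the whole image — a global contrast change.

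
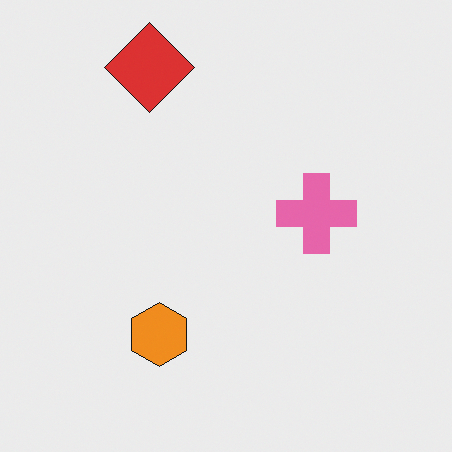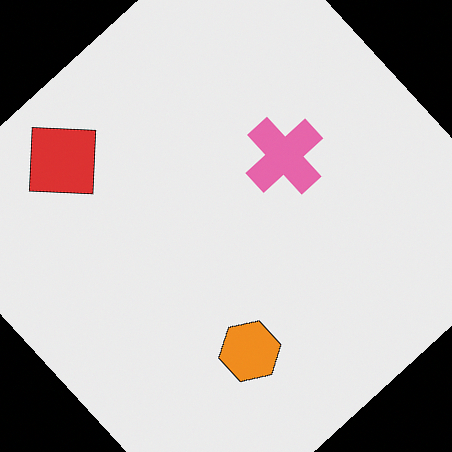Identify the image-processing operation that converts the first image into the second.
The transformation is: rotated counter-clockwise by a large amount — several tens of degrees.

Every shape is tilted by the same angle and the image corners show triangular fill wedges — a whole-image rotation by a non-right angle.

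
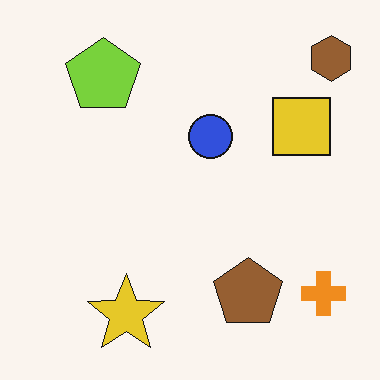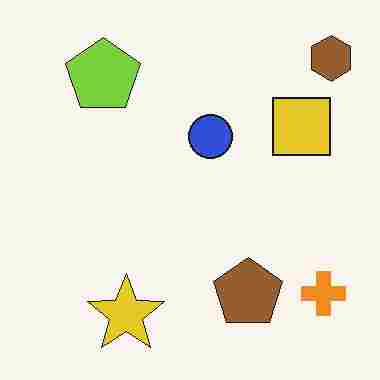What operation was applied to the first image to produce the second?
The image was degraded with heavy JPEG compression.

Blocky 8×8 compression artifacts appear around shape edges and the flat background shows ringing — characteristic JPEG degradation.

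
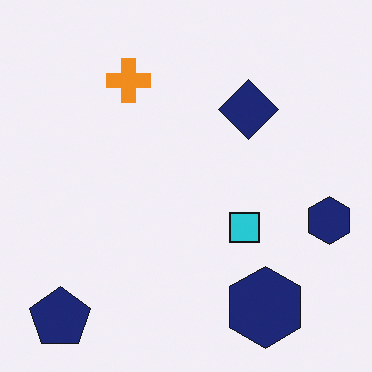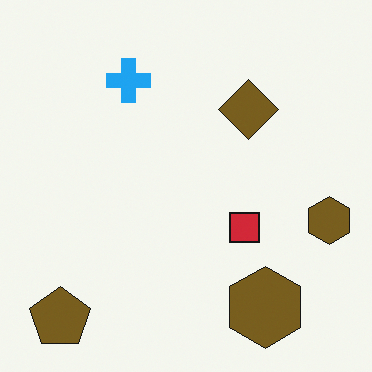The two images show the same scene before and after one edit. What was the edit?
This is the original image hue-shifted through roughly half the color wheel.

Every shape's color has rotated by the same amount around the hue wheel — a uniform hue shift.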